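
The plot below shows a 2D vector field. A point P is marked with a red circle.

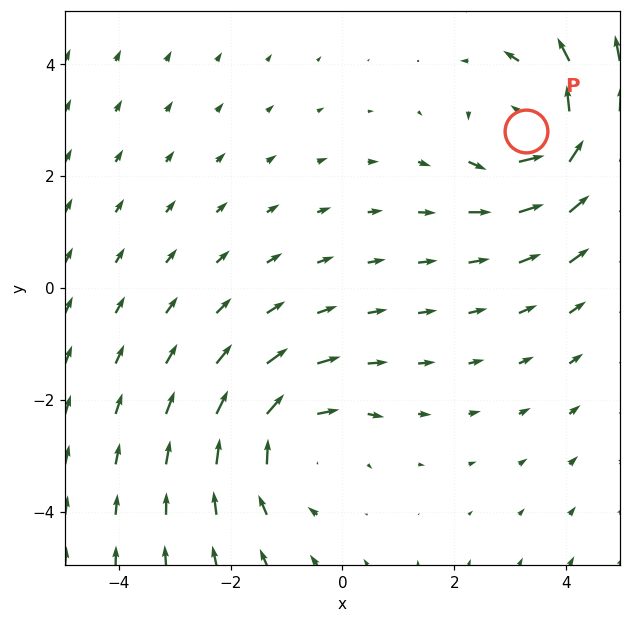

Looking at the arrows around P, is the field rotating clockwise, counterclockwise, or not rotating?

counterclockwise

Near P at (3.3, 2.8) the arrows circulate counterclockwise. The curl (z-component) there is about +4; positive curl means counterclockwise rotation.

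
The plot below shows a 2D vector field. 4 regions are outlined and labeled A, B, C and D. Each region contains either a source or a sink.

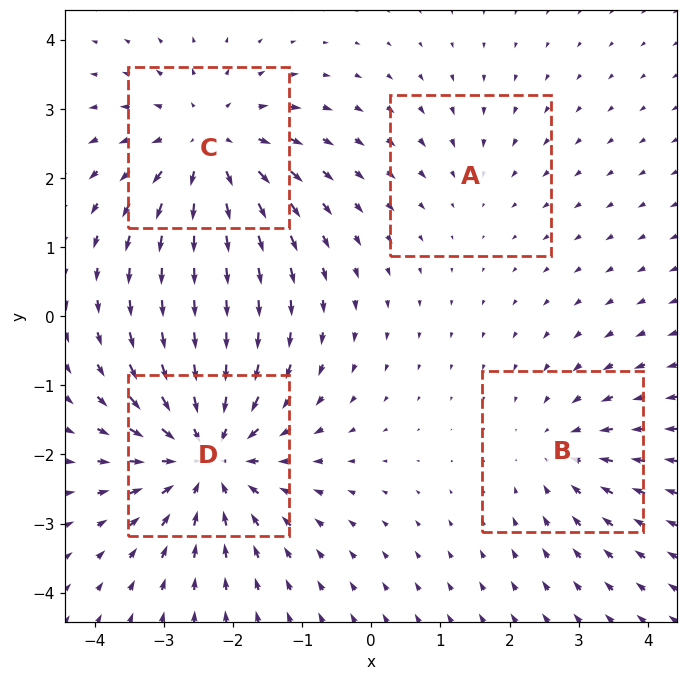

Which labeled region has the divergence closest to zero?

A

Divergence at each region's feature centre — A: about -2, B: about -3, C: about +5, D: about -6. Region A is closest to zero.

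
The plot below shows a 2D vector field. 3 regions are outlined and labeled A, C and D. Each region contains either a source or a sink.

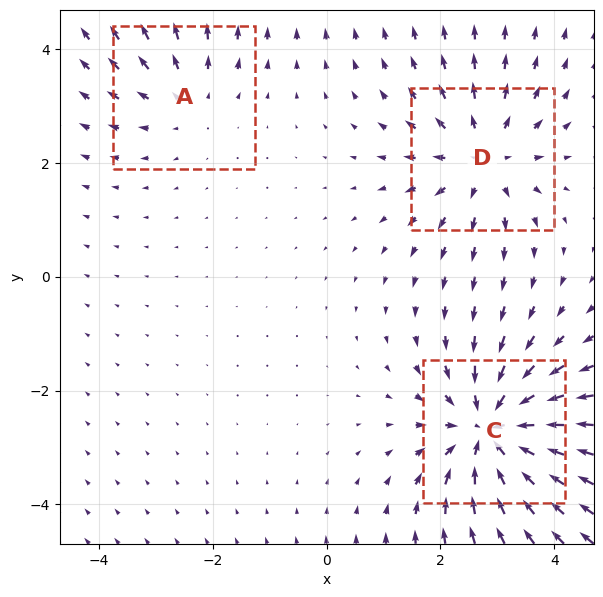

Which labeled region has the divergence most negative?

C

Divergence at each region's feature centre — A: about +2, C: about -5, D: about +3. Region C is most negative.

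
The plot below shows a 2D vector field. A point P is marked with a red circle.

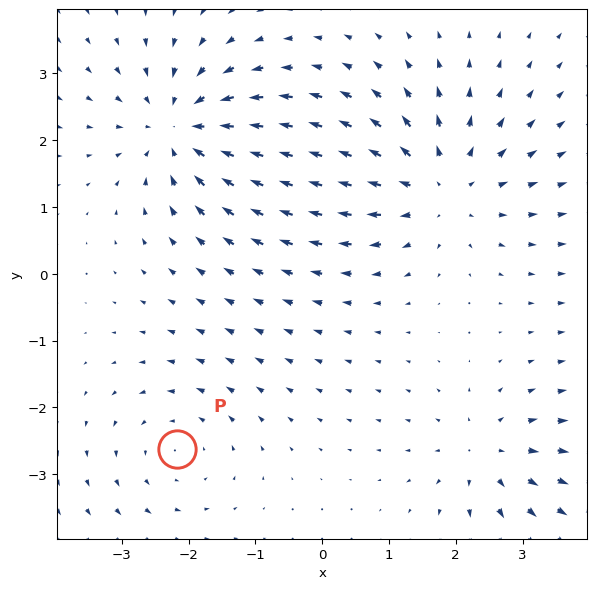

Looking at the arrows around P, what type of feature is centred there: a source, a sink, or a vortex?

At P (-2.2, -2.6) the arrows circulate counterclockwise. Divergence ≈0, curl about +3 — near-zero divergence with nonzero curl is a vortex.

vortex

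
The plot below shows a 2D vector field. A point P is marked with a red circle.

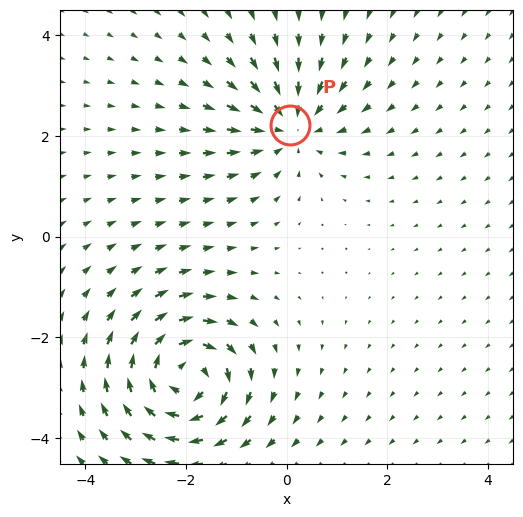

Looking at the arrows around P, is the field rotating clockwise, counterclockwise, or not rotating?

Near P at (0.1, 2.2) the arrows show no circulation. The curl there is ≈0.

not rotating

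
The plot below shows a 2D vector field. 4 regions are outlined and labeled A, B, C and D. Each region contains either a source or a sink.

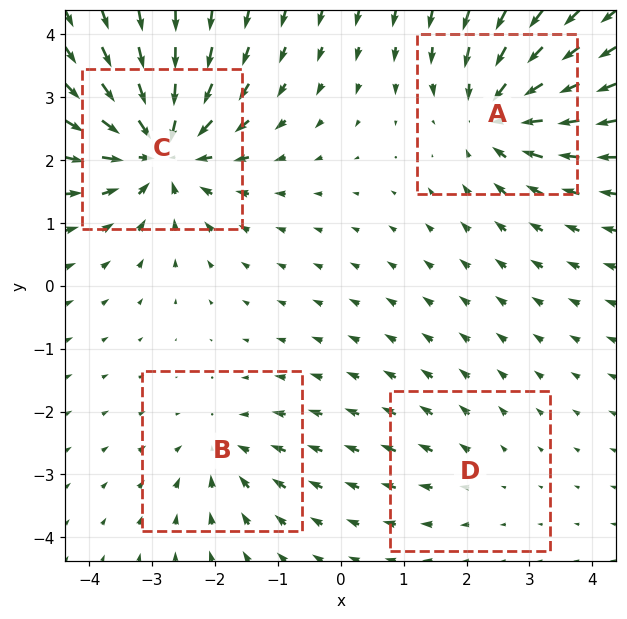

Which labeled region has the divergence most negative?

C

Divergence at each region's feature centre — A: about -6, B: about -4, C: about -8, D: about +2. Region C is most negative.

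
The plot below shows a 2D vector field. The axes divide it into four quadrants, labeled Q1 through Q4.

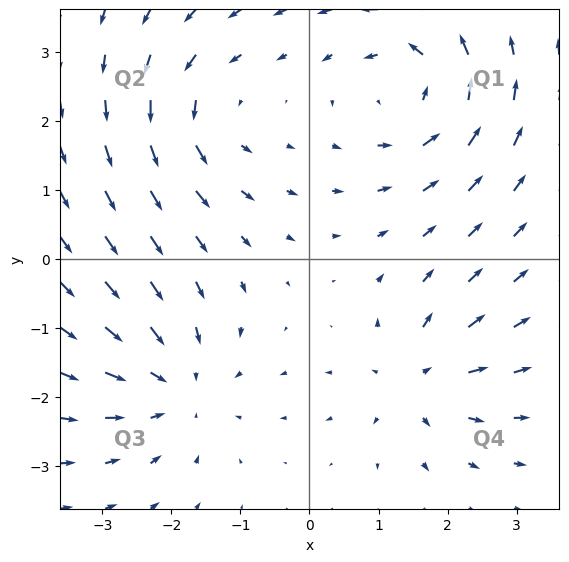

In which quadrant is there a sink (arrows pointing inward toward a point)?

The sink sits at approximately (-1.9, -1.8), which lies in quadrant Q3. The divergence there is about -4, negative as expected for a sink.

Q3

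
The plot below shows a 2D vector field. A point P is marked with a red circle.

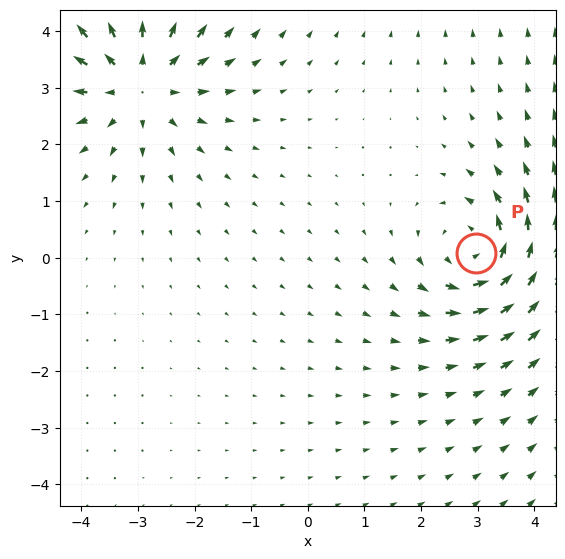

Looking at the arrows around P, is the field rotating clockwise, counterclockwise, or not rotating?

Near P at (3.0, 0.1) the arrows circulate counterclockwise. The curl (z-component) there is about +4; positive curl means counterclockwise rotation.

counterclockwise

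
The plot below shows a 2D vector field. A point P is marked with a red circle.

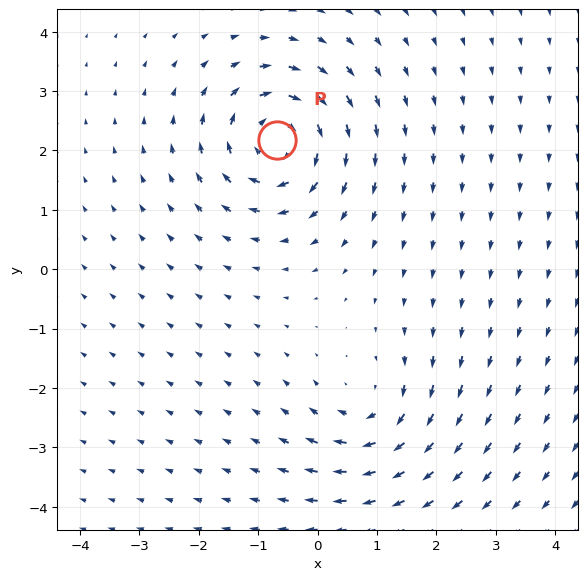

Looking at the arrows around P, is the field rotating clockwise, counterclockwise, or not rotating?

Near P at (-0.7, 2.2) the arrows circulate clockwise. The curl (z-component) there is about -6; negative curl means clockwise rotation.

clockwise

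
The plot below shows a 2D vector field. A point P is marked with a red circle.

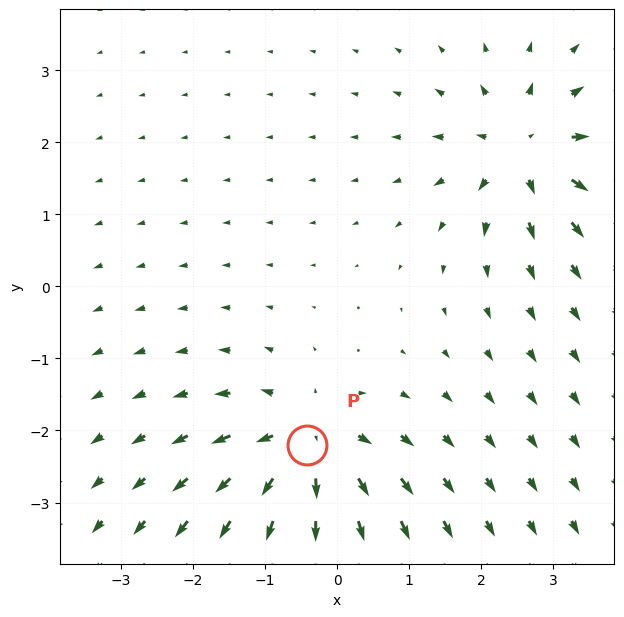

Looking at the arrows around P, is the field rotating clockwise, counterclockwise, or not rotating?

Near P at (-0.4, -2.2) the arrows show no circulation. The curl there is ≈0.

not rotating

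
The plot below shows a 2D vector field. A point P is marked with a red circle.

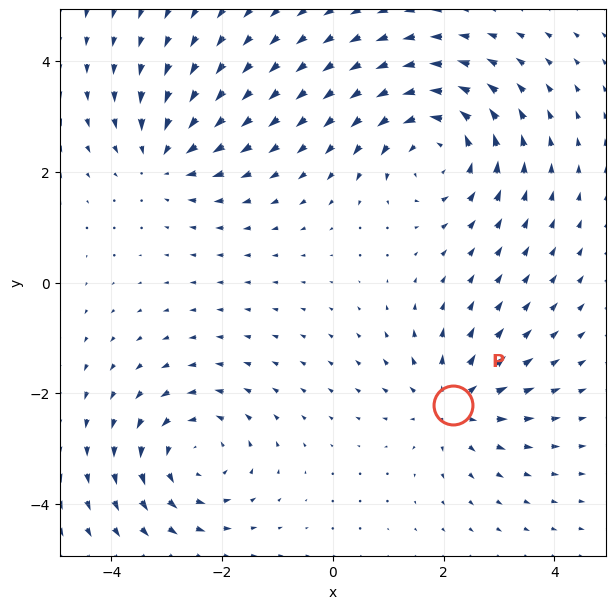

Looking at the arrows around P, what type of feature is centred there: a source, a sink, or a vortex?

At P (2.2, -2.2) the arrows spread outward. Divergence about +3, curl ≈0 — positive divergence with near-zero curl is a source.

source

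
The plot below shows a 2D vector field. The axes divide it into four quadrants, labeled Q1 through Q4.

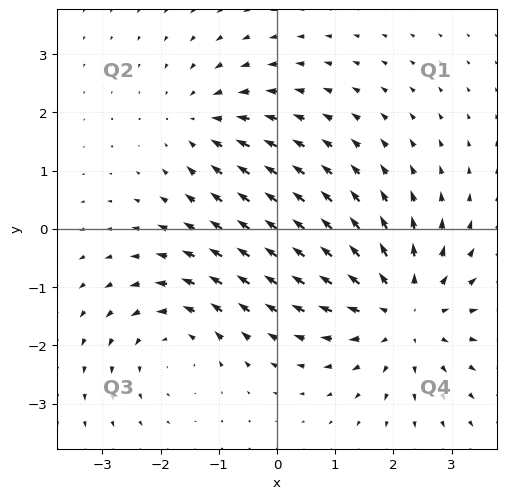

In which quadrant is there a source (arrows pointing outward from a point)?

The source sits at approximately (2.2, -1.4), which lies in quadrant Q4. The divergence there is about +4, positive as expected for a source.

Q4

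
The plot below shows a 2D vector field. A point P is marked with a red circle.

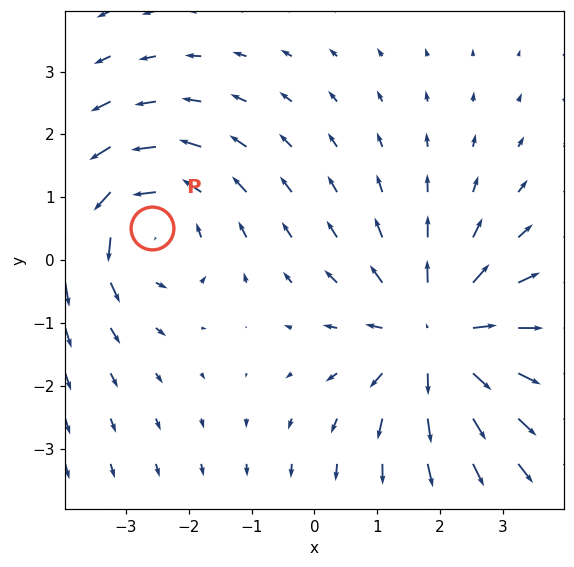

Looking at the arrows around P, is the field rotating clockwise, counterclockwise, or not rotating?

Near P at (-2.6, 0.5) the arrows circulate counterclockwise. The curl (z-component) there is about +3; positive curl means counterclockwise rotation.

counterclockwise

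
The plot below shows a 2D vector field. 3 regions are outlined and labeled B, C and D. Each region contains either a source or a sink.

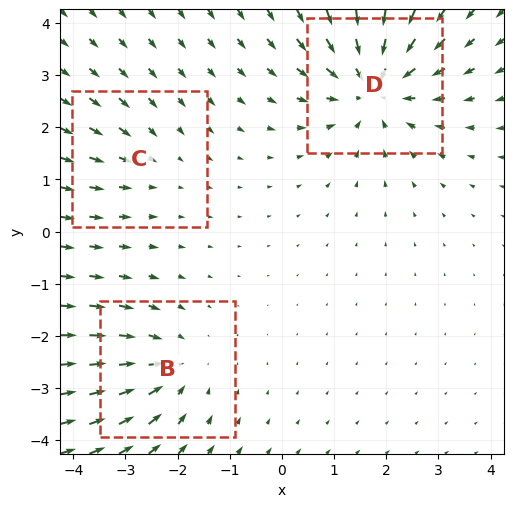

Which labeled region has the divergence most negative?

Divergence at each region's feature centre — B: about -3, C: about -2, D: about -5. Region D is most negative.

D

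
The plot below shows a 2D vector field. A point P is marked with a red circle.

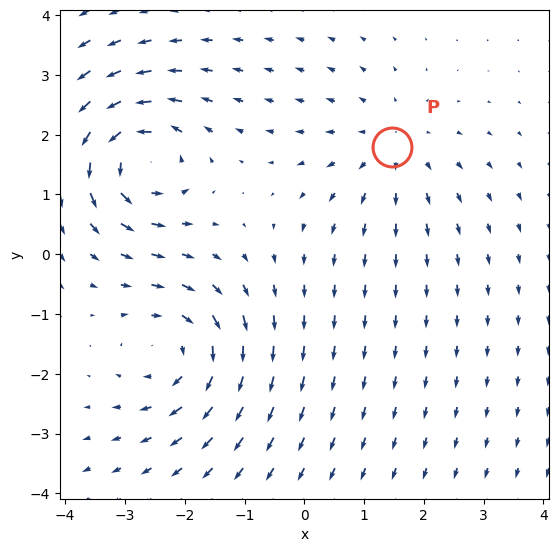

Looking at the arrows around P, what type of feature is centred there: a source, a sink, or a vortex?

source

At P (1.5, 1.8) the arrows spread outward. Divergence about +3, curl ≈0 — positive divergence with near-zero curl is a source.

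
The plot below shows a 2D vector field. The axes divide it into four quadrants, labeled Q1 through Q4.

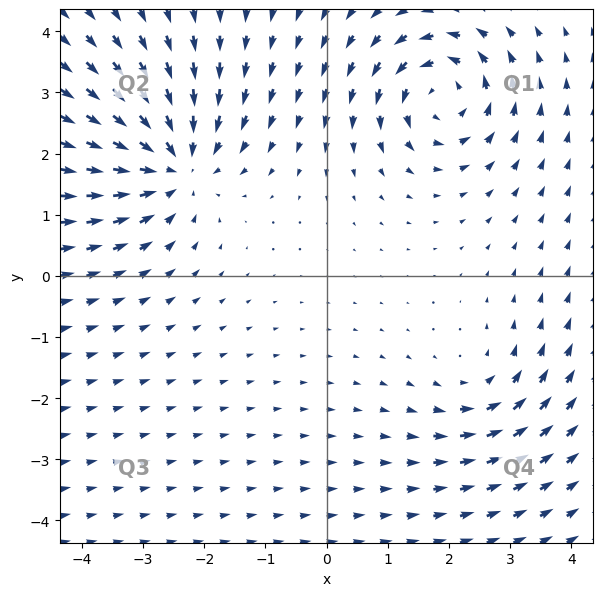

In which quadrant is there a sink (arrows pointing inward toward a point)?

Q2

The sink sits at approximately (-2.5, 1.8), which lies in quadrant Q2. The divergence there is about -5, negative as expected for a sink.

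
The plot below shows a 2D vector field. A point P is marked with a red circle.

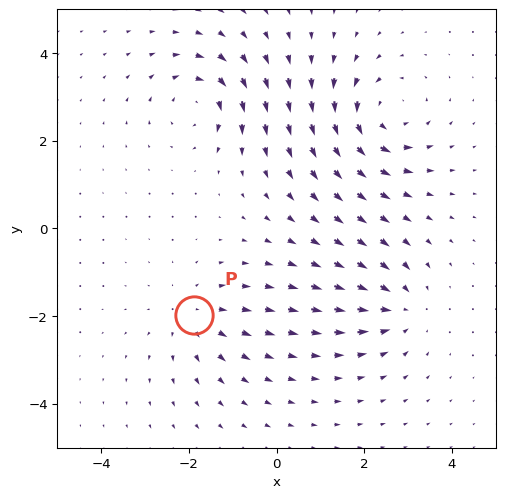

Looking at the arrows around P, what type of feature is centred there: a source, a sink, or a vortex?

At P (-1.9, -2.0) the arrows spread outward. Divergence about +3, curl ≈0 — positive divergence with near-zero curl is a source.

source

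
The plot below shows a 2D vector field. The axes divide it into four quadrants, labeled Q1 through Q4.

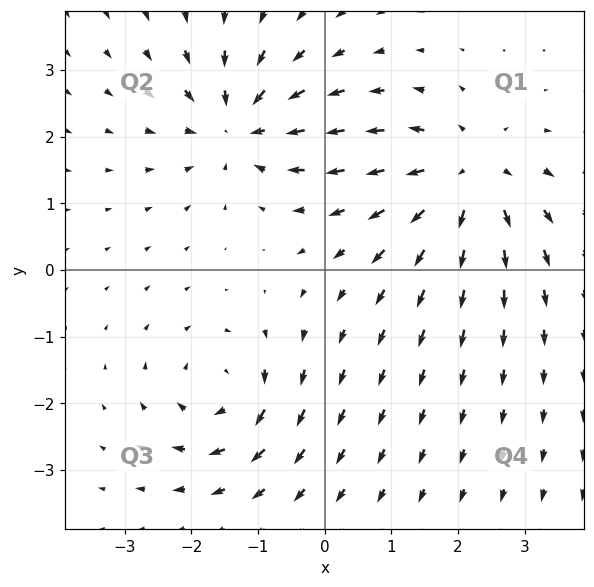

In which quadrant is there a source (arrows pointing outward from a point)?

The source sits at approximately (2.1, 1.4), which lies in quadrant Q1. The divergence there is about +5, positive as expected for a source.

Q1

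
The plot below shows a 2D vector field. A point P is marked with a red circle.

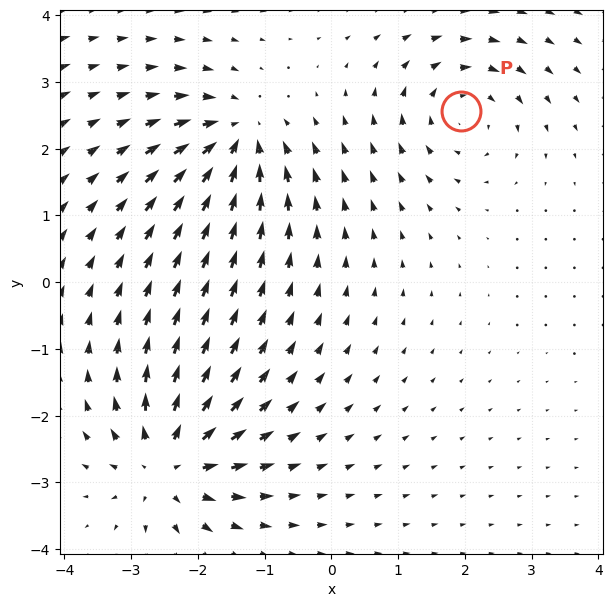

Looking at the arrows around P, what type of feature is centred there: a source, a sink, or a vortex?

At P (1.9, 2.6) the arrows circulate clockwise. Divergence ≈0, curl about -3 — near-zero divergence with nonzero curl is a vortex.

vortex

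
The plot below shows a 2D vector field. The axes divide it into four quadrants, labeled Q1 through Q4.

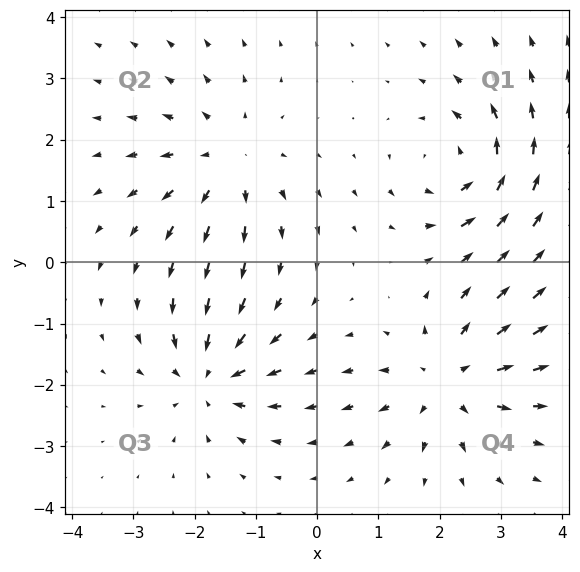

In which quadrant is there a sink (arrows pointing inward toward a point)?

The sink sits at approximately (-1.8, -1.9), which lies in quadrant Q3. The divergence there is about -5, negative as expected for a sink.

Q3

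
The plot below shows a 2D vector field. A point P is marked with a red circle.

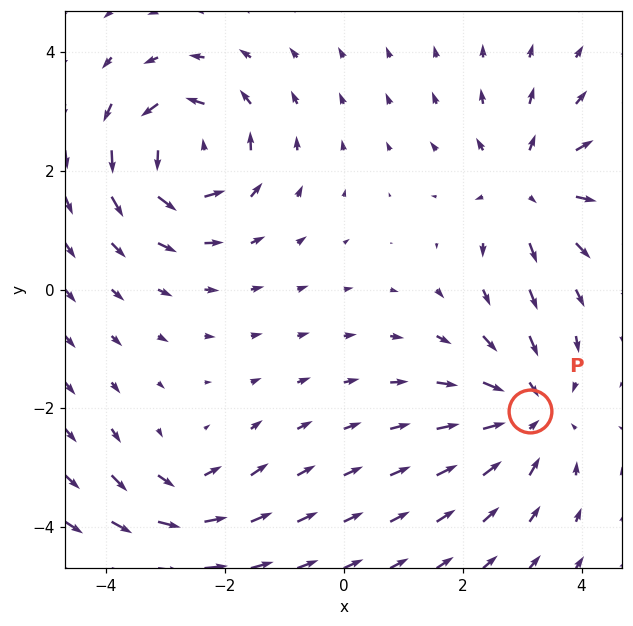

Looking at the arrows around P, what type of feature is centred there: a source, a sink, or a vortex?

At P (3.1, -2.0) the arrows converge inward. Divergence about -4, curl ≈0 — negative divergence with near-zero curl is a sink.

sink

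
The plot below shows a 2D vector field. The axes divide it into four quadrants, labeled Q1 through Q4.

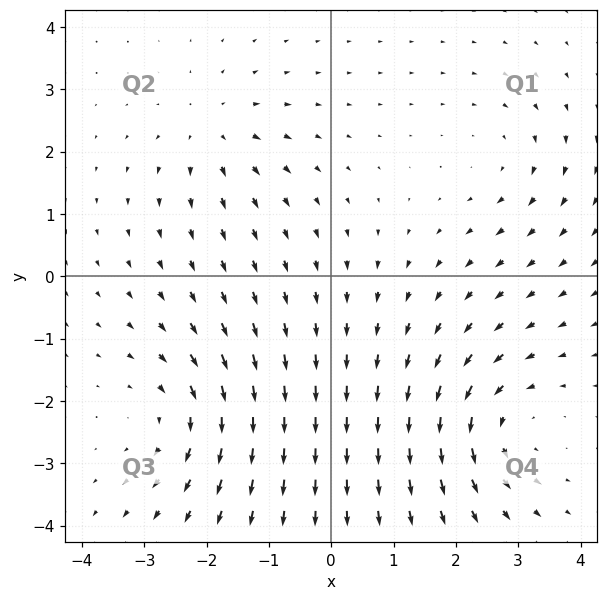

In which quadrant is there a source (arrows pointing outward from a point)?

The source sits at approximately (-1.9, 2.3), which lies in quadrant Q2. The divergence there is about +3, positive as expected for a source.

Q2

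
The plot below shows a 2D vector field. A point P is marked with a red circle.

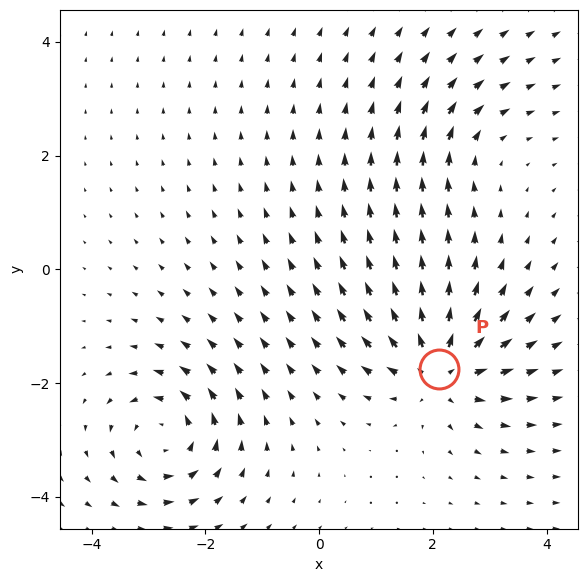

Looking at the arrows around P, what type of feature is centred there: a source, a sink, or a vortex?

At P (2.1, -1.7) the arrows spread outward. Divergence about +6, curl ≈0 — positive divergence with near-zero curl is a source.

source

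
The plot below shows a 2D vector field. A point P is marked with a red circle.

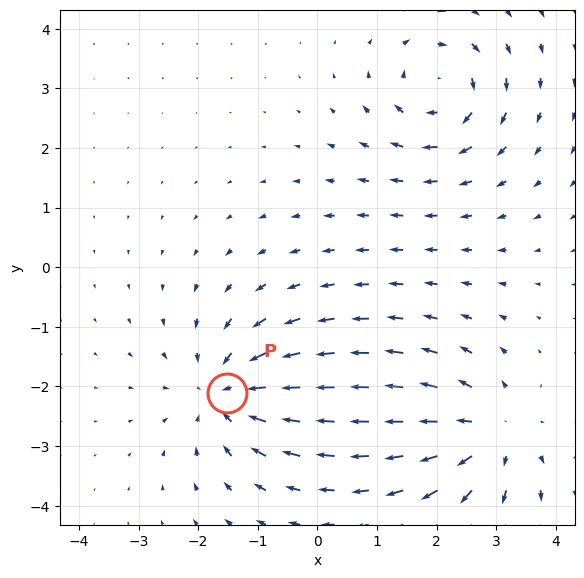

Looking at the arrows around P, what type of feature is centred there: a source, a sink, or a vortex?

sink

At P (-1.5, -2.1) the arrows converge inward. Divergence about -4, curl ≈0 — negative divergence with near-zero curl is a sink.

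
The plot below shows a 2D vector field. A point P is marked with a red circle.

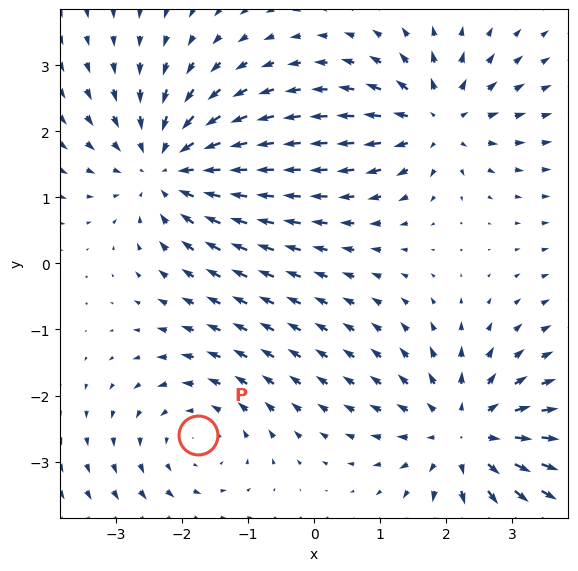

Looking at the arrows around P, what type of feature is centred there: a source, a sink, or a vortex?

vortex

At P (-1.8, -2.6) the arrows circulate counterclockwise. Divergence ≈0, curl about +3 — near-zero divergence with nonzero curl is a vortex.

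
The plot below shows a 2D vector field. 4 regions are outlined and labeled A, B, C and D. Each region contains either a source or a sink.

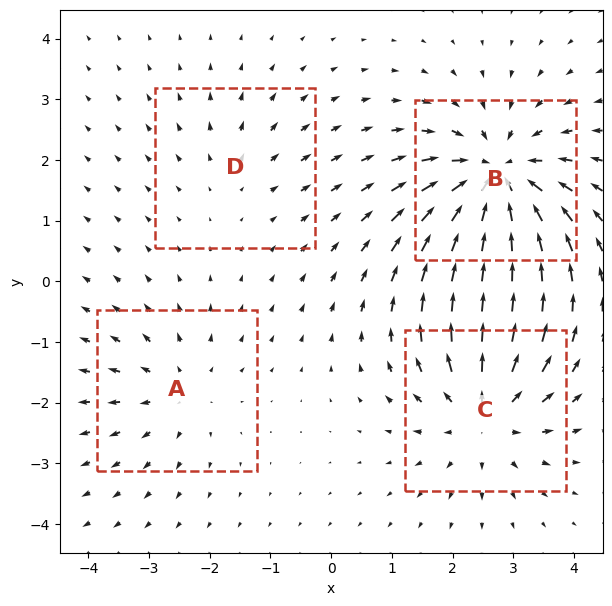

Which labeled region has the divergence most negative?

B

Divergence at each region's feature centre — A: about +3, B: about -7, C: about +5, D: about +2. Region B is most negative.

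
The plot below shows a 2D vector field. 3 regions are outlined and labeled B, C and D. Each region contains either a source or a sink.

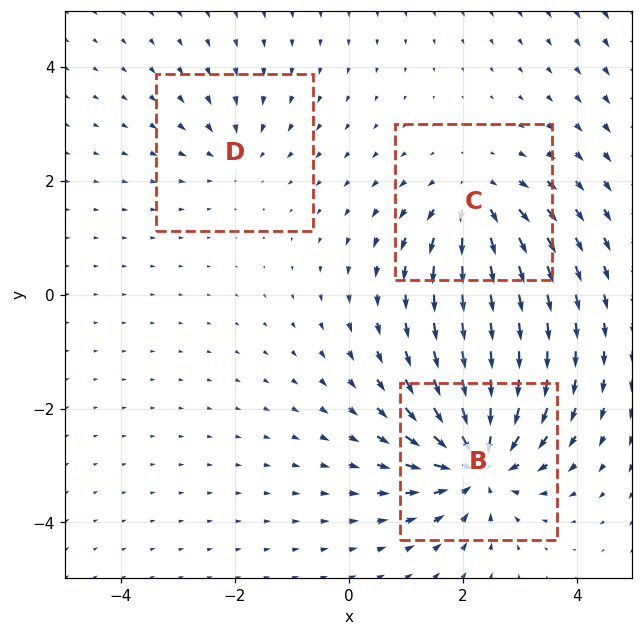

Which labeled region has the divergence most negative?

Divergence at each region's feature centre — B: about -6, C: about +4, D: about -2. Region B is most negative.

B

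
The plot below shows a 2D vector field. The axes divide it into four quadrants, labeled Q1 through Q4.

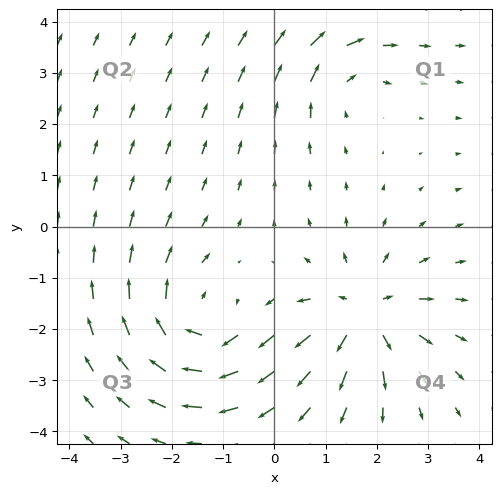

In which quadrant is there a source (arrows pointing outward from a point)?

Q4

The source sits at approximately (1.7, -1.7), which lies in quadrant Q4. The divergence there is about +5, positive as expected for a source.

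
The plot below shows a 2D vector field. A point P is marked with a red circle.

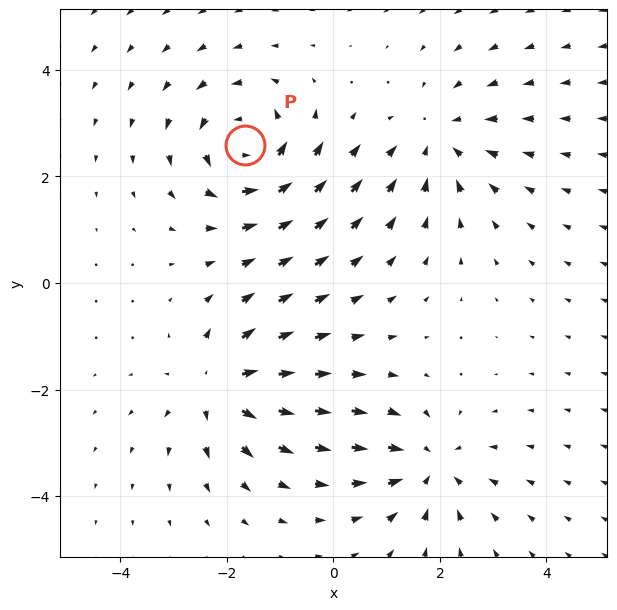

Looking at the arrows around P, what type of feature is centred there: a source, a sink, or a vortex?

At P (-1.7, 2.6) the arrows circulate counterclockwise. Divergence ≈0, curl about +5 — near-zero divergence with nonzero curl is a vortex.

vortex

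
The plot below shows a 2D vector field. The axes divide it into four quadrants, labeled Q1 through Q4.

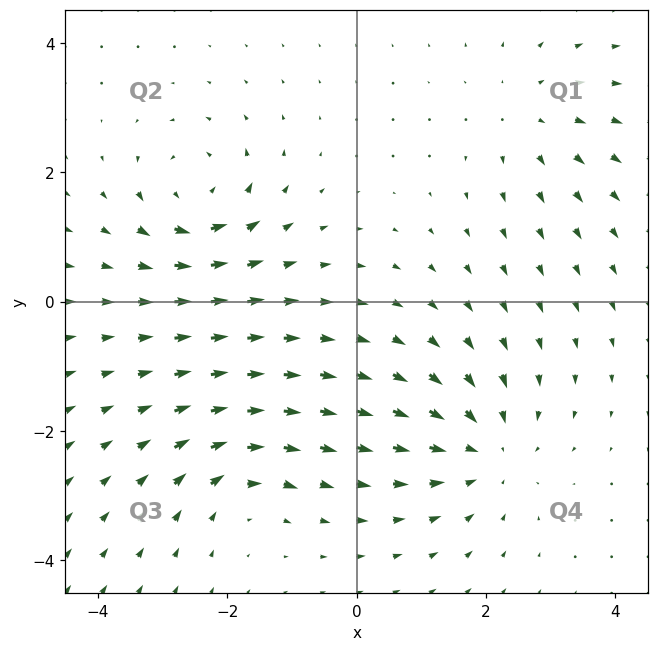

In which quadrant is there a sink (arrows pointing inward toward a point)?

Q4

The sink sits at approximately (2.0, -2.3), which lies in quadrant Q4. The divergence there is about -4, negative as expected for a sink.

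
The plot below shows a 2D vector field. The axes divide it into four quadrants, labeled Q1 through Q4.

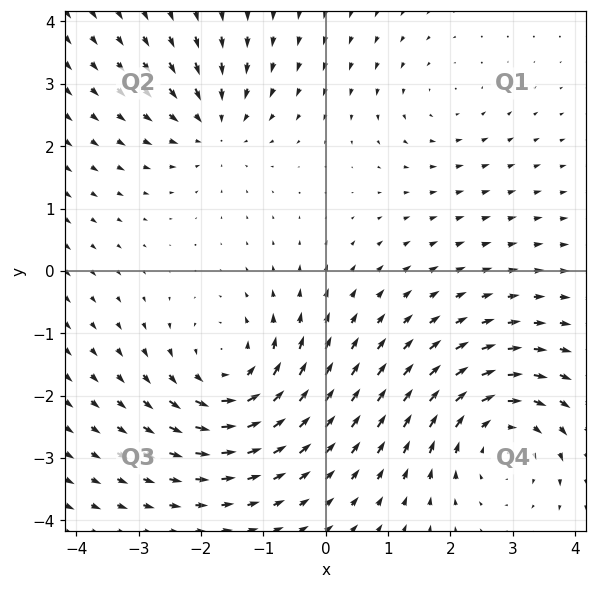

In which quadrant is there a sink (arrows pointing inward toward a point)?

The sink sits at approximately (-1.8, 2.3), which lies in quadrant Q2. The divergence there is about -4, negative as expected for a sink.

Q2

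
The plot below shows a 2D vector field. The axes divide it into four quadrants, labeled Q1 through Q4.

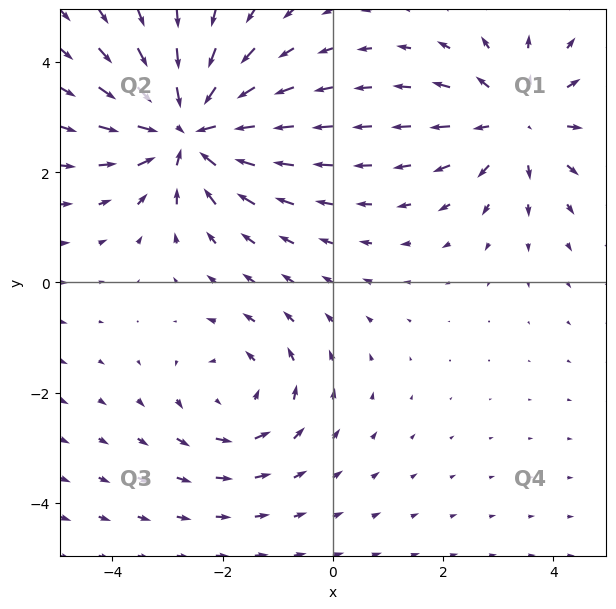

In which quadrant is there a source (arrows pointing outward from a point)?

Q1

The source sits at approximately (3.4, 2.9), which lies in quadrant Q1. The divergence there is about +3, positive as expected for a source.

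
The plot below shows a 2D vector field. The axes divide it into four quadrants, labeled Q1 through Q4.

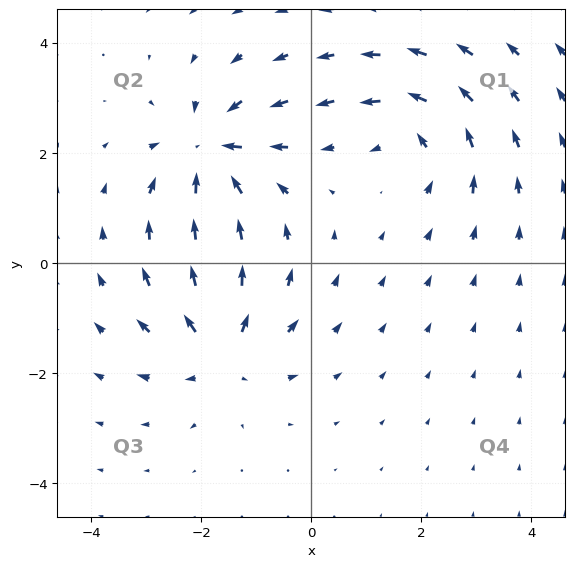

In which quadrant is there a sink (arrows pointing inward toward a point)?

Q2

The sink sits at approximately (-1.8, 2.0), which lies in quadrant Q2. The divergence there is about -5, negative as expected for a sink.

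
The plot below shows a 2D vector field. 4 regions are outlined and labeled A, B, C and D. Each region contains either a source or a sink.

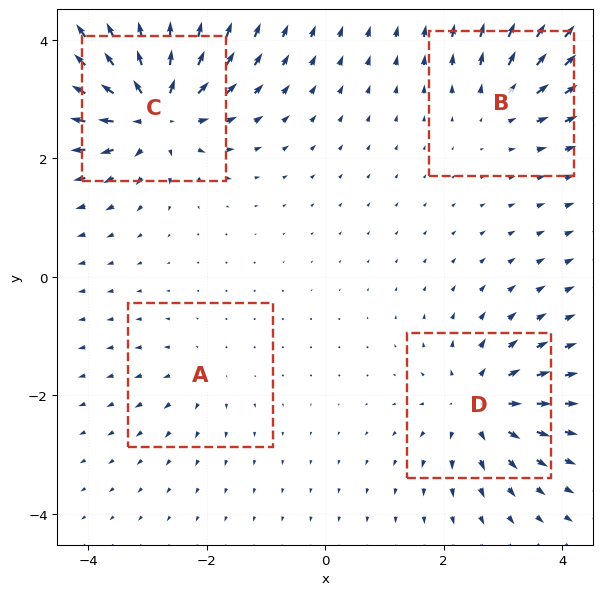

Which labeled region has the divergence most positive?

C

Divergence at each region's feature centre — A: about +3, B: about +4, C: about +9, D: about +6. Region C is most positive.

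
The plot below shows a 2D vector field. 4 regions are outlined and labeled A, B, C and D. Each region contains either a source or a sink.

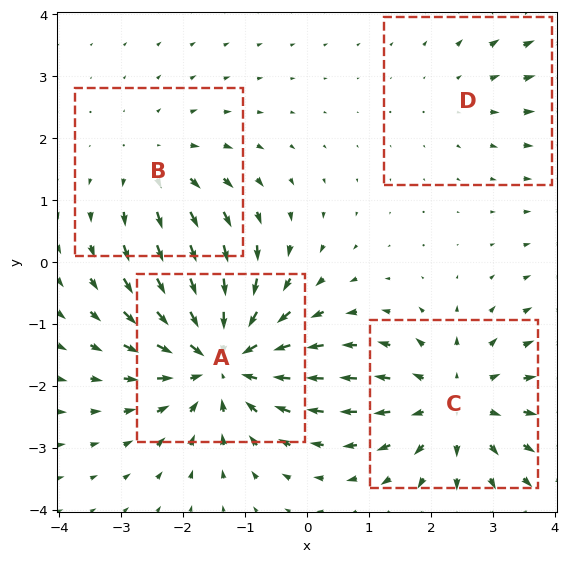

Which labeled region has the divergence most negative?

Divergence at each region's feature centre — A: about -6, B: about +3, C: about +4, D: about +2. Region A is most negative.

A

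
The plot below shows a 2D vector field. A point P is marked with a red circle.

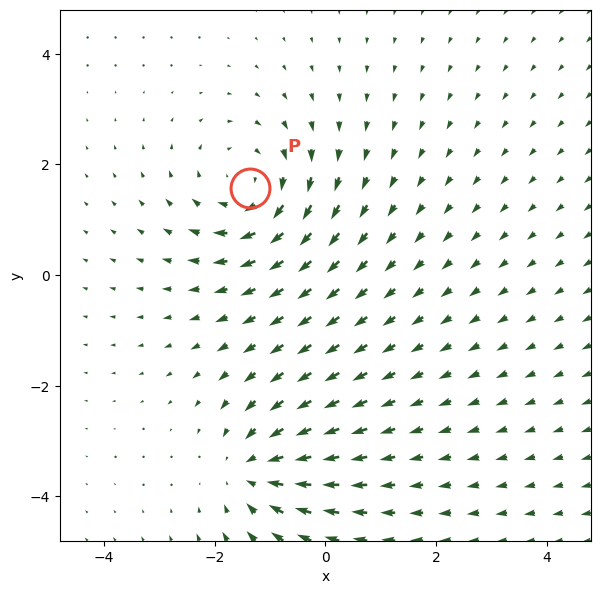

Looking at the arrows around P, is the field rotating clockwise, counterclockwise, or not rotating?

Near P at (-1.4, 1.6) the arrows circulate clockwise. The curl (z-component) there is about -4; negative curl means clockwise rotation.

clockwise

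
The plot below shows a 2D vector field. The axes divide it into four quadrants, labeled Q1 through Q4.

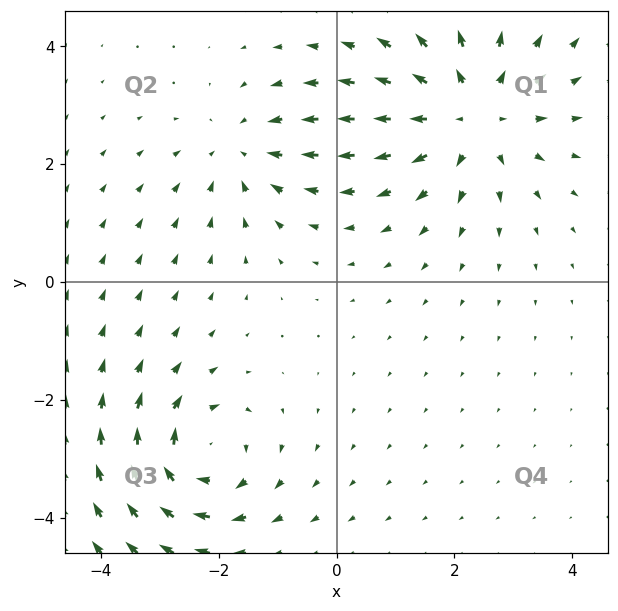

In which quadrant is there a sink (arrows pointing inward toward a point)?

The sink sits at approximately (-1.6, 2.2), which lies in quadrant Q2. The divergence there is about -3, negative as expected for a sink.

Q2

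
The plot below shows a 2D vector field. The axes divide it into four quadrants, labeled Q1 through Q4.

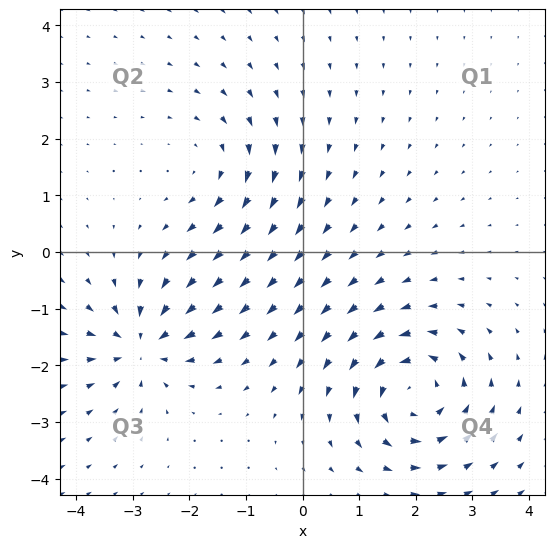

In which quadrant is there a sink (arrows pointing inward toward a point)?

Q3

The sink sits at approximately (-2.8, -1.6), which lies in quadrant Q3. The divergence there is about -5, negative as expected for a sink.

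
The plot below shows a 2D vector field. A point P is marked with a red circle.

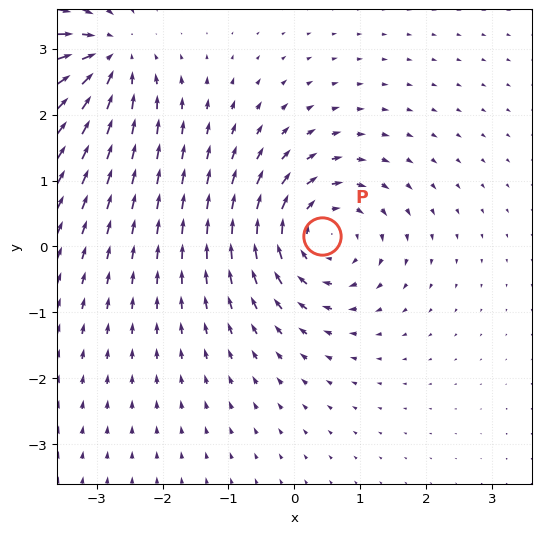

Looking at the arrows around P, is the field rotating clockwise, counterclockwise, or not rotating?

clockwise

Near P at (0.4, 0.2) the arrows circulate clockwise. The curl (z-component) there is about -4; negative curl means clockwise rotation.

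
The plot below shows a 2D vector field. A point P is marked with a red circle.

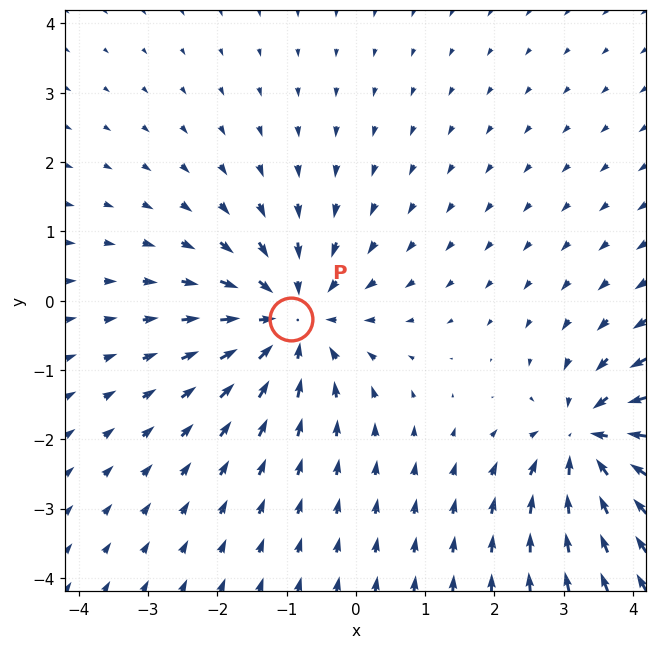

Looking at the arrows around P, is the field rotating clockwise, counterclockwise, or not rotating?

not rotating

Near P at (-0.9, -0.3) the arrows show no circulation. The curl there is ≈0.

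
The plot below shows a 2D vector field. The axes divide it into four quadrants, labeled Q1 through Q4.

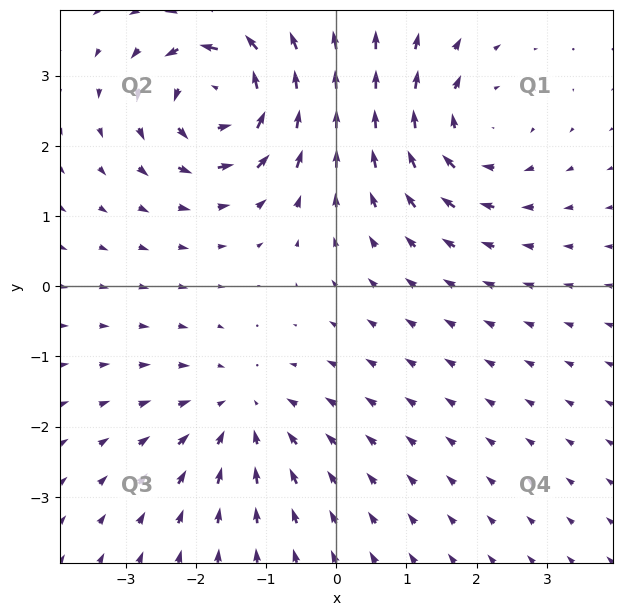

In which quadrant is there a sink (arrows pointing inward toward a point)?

The sink sits at approximately (-1.3, -1.8), which lies in quadrant Q3. The divergence there is about -3, negative as expected for a sink.

Q3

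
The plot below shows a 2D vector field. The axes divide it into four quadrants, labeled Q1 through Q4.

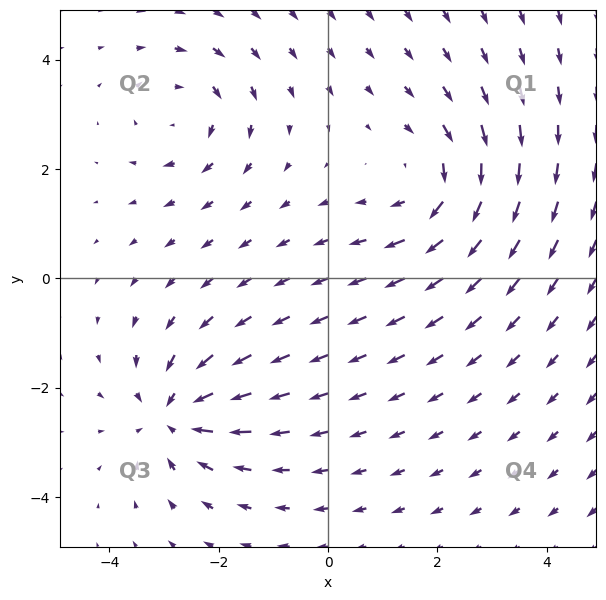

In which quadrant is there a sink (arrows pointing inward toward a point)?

Q3

The sink sits at approximately (-2.8, -2.5), which lies in quadrant Q3. The divergence there is about -5, negative as expected for a sink.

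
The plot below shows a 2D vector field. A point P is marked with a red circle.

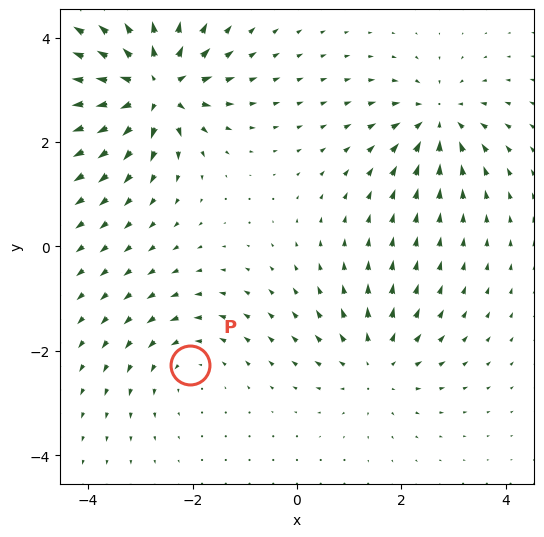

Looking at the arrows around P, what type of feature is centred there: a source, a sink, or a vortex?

At P (-2.0, -2.3) the arrows circulate counterclockwise. Divergence ≈0, curl about +2 — near-zero divergence with nonzero curl is a vortex.

vortex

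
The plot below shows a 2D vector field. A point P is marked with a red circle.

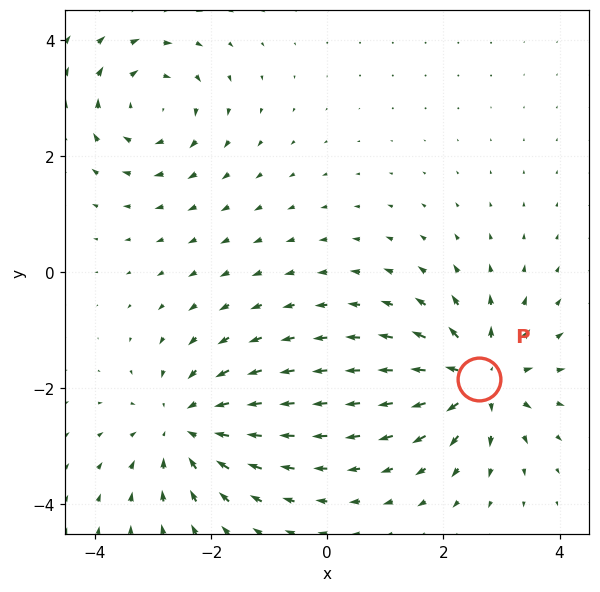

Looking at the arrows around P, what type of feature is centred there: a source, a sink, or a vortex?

At P (2.6, -1.8) the arrows spread outward. Divergence about +5, curl ≈0 — positive divergence with near-zero curl is a source.

source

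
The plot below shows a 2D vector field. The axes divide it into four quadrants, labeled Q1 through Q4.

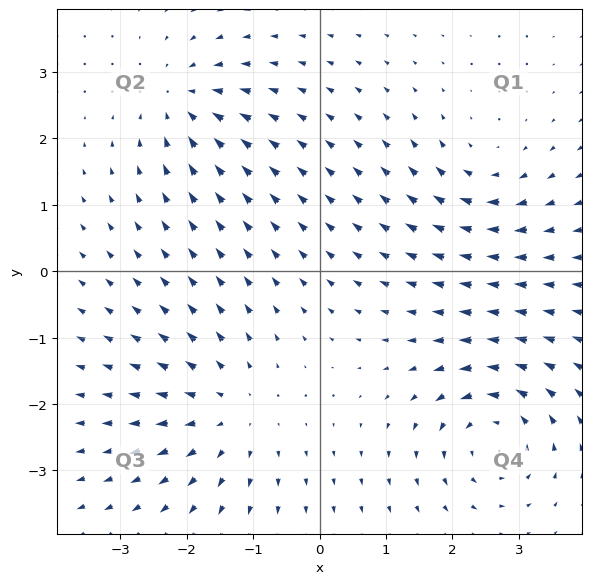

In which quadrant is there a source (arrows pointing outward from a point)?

The source sits at approximately (-1.4, -2.1), which lies in quadrant Q3. The divergence there is about +4, positive as expected for a source.

Q3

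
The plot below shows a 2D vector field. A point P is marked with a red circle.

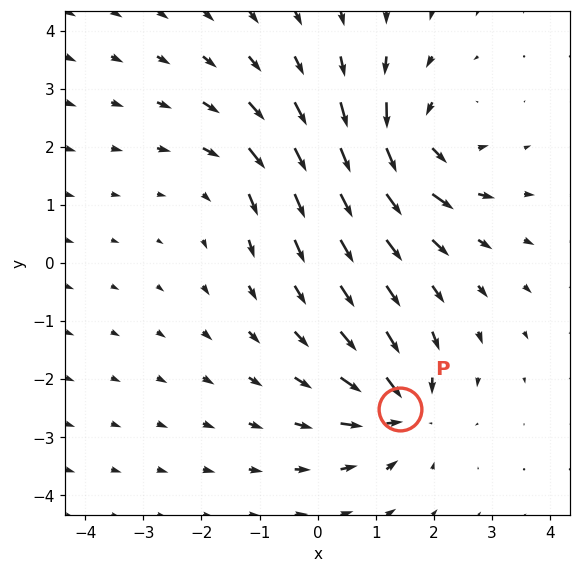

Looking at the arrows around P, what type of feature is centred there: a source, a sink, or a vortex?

sink

At P (1.4, -2.5) the arrows converge inward. Divergence about -5, curl ≈0 — negative divergence with near-zero curl is a sink.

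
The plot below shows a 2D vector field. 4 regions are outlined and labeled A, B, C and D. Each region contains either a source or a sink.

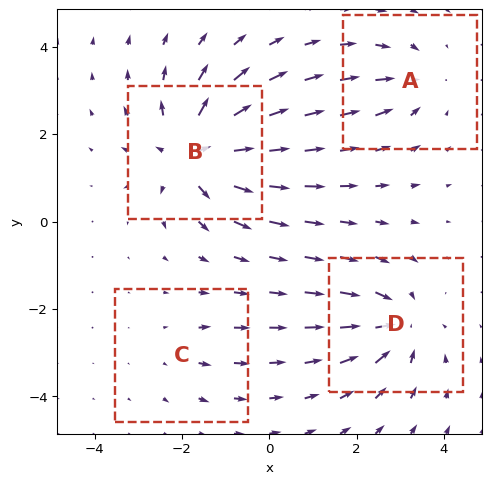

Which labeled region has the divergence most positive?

B

Divergence at each region's feature centre — A: about -4, B: about +8, C: about +2, D: about -6. Region B is most positive.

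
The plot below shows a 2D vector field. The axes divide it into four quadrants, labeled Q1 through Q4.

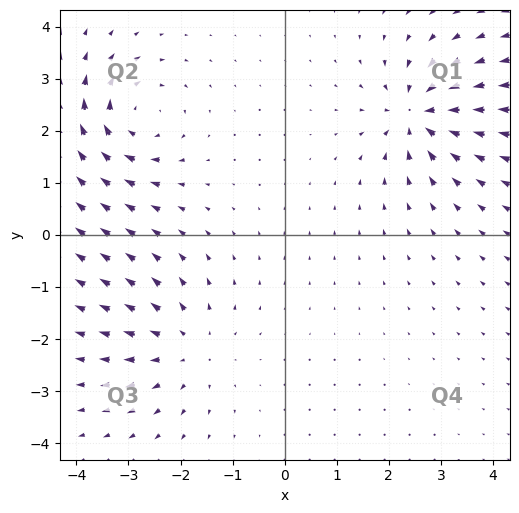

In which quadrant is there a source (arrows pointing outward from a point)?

Q3

The source sits at approximately (-1.9, -2.2), which lies in quadrant Q3. The divergence there is about +3, positive as expected for a source.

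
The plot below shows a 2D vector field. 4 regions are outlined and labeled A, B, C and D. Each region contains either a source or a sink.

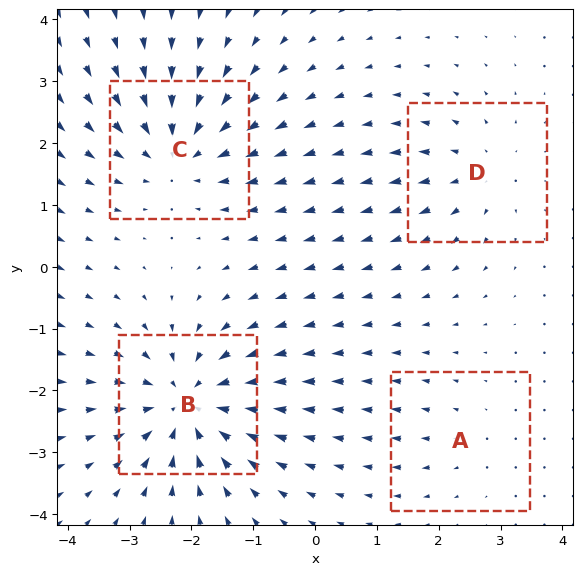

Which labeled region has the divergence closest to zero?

Divergence at each region's feature centre — A: about +2, B: about -7, C: about -5, D: about +3. Region A is closest to zero.

A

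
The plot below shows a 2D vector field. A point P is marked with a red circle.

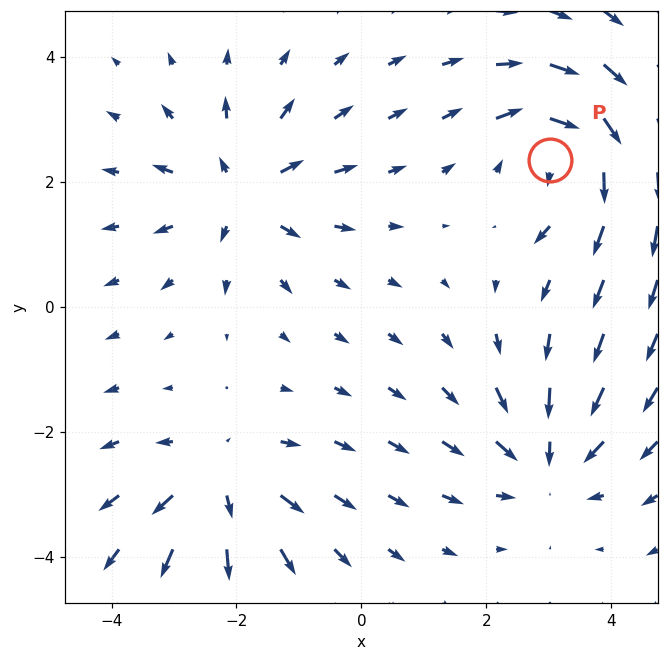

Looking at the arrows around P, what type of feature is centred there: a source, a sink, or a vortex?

vortex

At P (3.0, 2.3) the arrows circulate clockwise. Divergence ≈0, curl about -7 — near-zero divergence with nonzero curl is a vortex.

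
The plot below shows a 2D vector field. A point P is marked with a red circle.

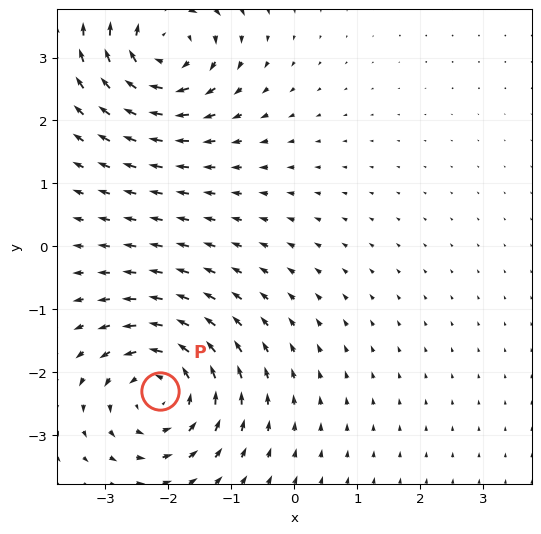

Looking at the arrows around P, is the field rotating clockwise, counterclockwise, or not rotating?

Near P at (-2.1, -2.3) the arrows circulate counterclockwise. The curl (z-component) there is about +4; positive curl means counterclockwise rotation.

counterclockwise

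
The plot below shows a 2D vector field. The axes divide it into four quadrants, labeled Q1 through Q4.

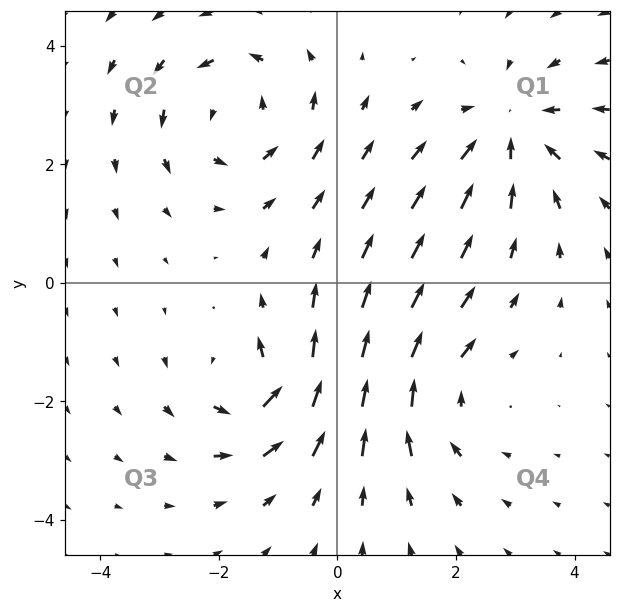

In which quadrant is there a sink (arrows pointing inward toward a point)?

Q1

The sink sits at approximately (2.9, 2.6), which lies in quadrant Q1. The divergence there is about -4, negative as expected for a sink.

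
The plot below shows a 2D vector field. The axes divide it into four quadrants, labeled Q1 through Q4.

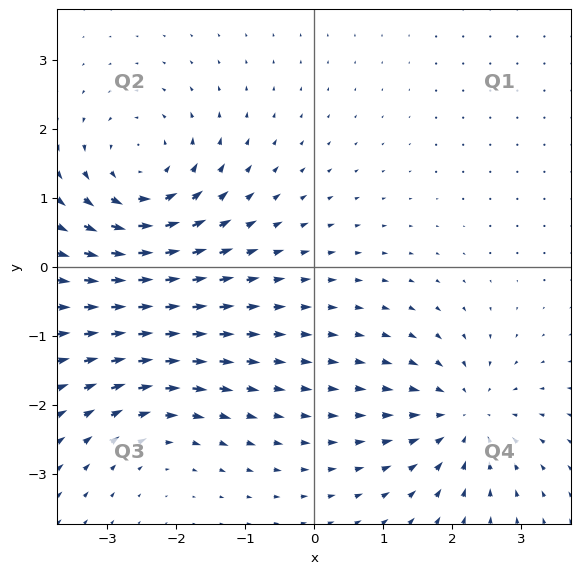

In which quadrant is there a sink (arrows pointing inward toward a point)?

The sink sits at approximately (2.2, -2.2), which lies in quadrant Q4. The divergence there is about -4, negative as expected for a sink.

Q4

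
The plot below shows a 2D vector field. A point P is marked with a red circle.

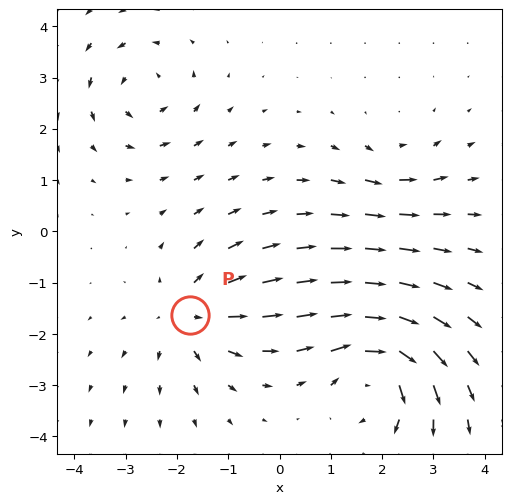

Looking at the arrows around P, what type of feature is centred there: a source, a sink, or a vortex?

At P (-1.7, -1.6) the arrows spread outward. Divergence about +4, curl ≈0 — positive divergence with near-zero curl is a source.

source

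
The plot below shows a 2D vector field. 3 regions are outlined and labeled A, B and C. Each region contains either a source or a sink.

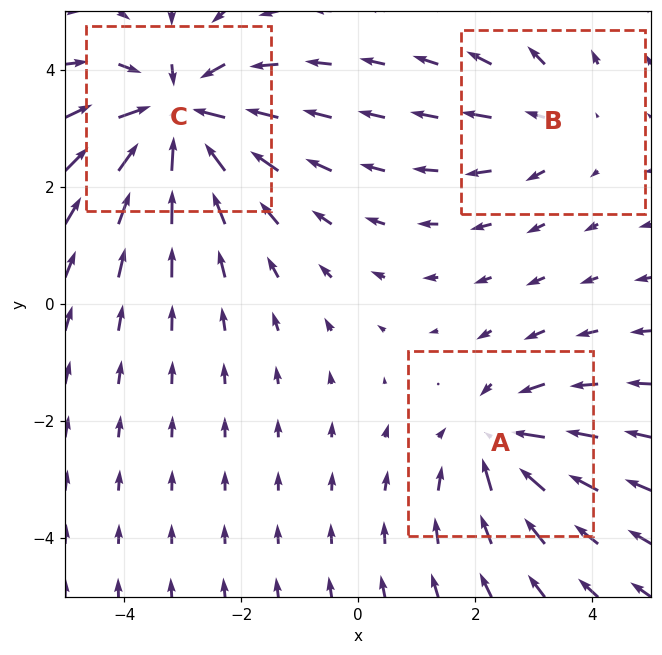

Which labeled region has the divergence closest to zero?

Divergence at each region's feature centre — A: about -3, B: about +2, C: about -5. Region B is closest to zero.

B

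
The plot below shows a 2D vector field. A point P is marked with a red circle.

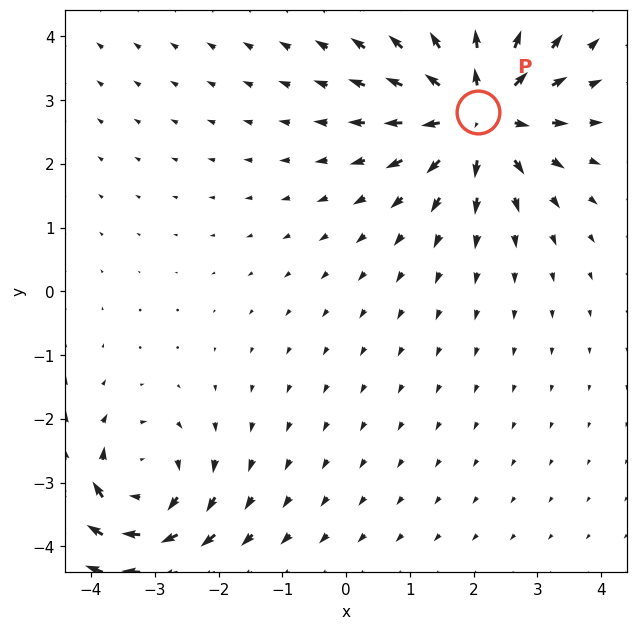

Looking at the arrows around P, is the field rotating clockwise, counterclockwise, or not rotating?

not rotating

Near P at (2.1, 2.8) the arrows show no circulation. The curl there is ≈0.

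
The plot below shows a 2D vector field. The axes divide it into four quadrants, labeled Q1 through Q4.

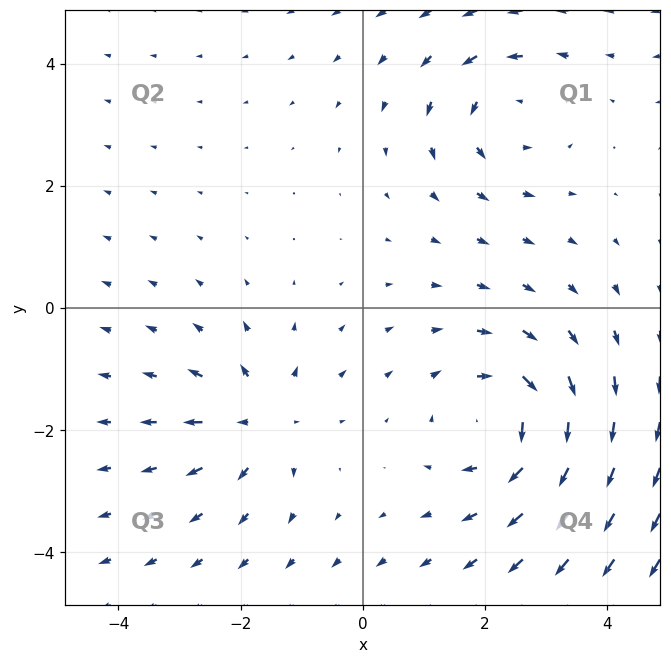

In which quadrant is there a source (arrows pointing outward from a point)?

The source sits at approximately (-1.7, -1.9), which lies in quadrant Q3. The divergence there is about +4, positive as expected for a source.

Q3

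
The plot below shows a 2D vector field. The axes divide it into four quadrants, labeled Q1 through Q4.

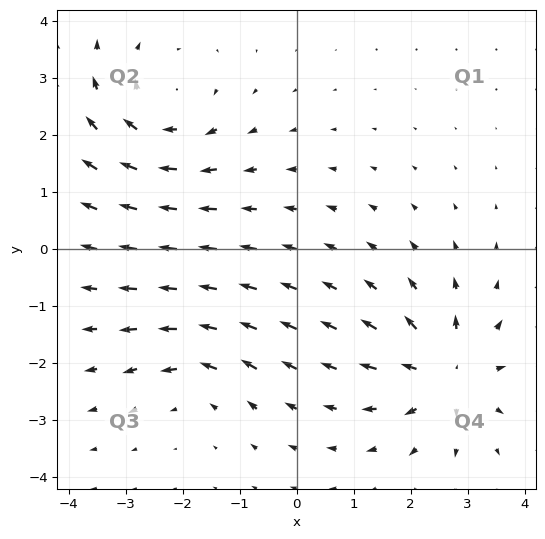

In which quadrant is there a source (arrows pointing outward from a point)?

Q4

The source sits at approximately (2.6, -2.2), which lies in quadrant Q4. The divergence there is about +6, positive as expected for a source.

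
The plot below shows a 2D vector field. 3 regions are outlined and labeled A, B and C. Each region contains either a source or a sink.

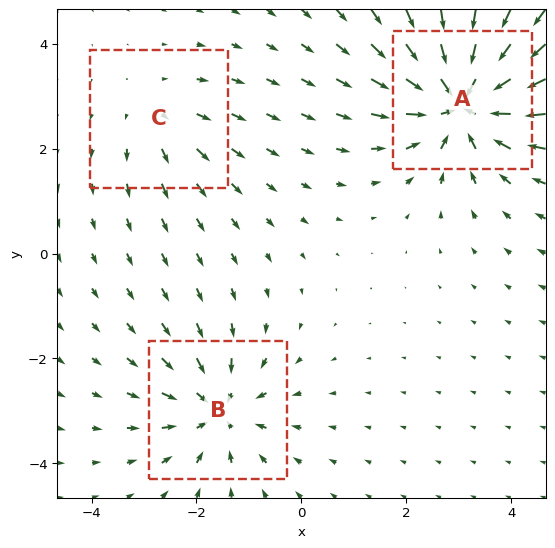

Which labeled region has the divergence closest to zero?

Divergence at each region's feature centre — A: about -6, B: about -4, C: about +2. Region C is closest to zero.

C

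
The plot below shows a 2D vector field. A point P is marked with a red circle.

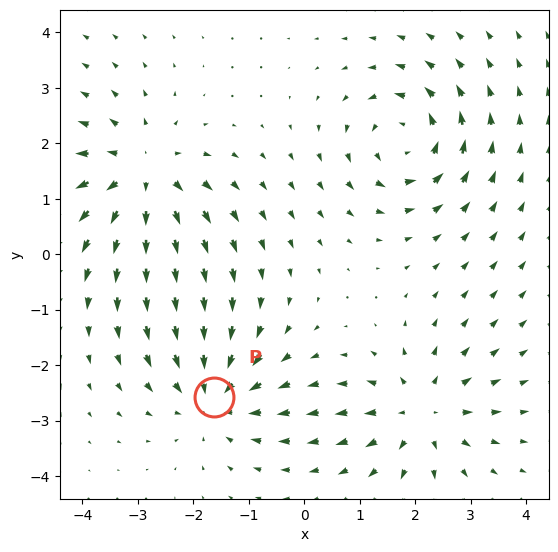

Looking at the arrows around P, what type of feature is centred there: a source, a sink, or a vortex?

sink

At P (-1.6, -2.6) the arrows converge inward. Divergence about -4, curl ≈0 — negative divergence with near-zero curl is a sink.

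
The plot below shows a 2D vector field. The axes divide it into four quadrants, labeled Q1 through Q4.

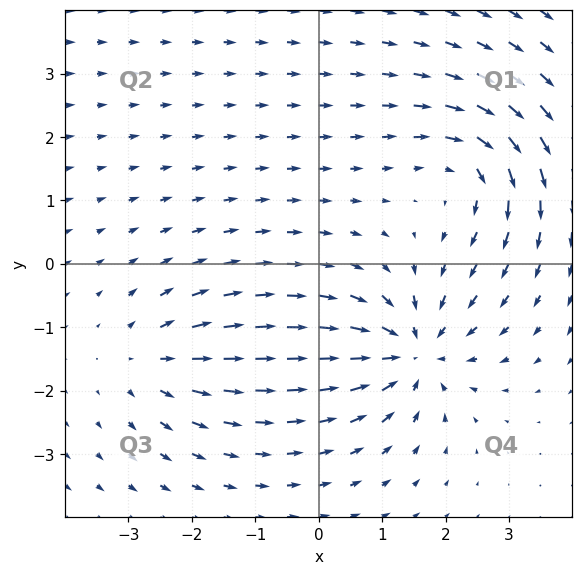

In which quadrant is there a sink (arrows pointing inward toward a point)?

Q4

The sink sits at approximately (1.5, -1.4), which lies in quadrant Q4. The divergence there is about -5, negative as expected for a sink.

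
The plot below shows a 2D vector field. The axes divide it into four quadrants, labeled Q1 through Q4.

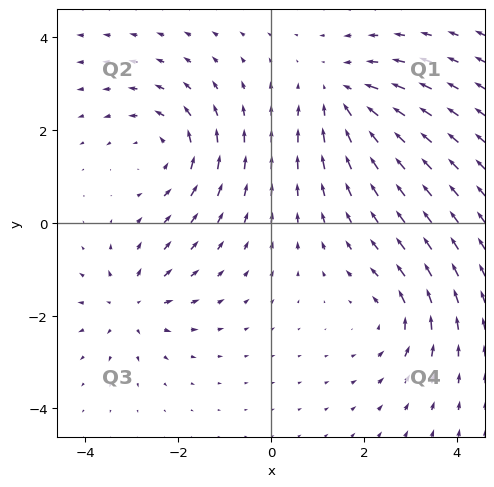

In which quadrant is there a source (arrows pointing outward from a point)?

Q3

The source sits at approximately (-3.0, -1.8), which lies in quadrant Q3. The divergence there is about +3, positive as expected for a source.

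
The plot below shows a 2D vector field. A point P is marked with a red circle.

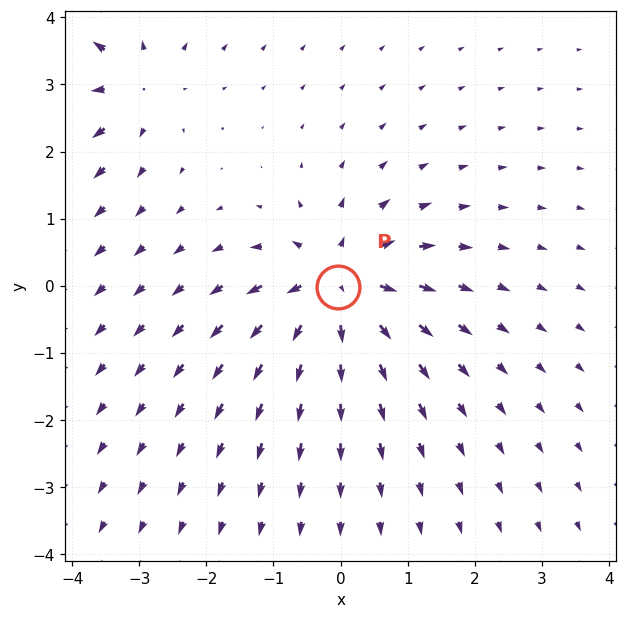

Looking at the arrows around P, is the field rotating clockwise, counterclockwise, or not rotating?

Near P at (-0.0, -0.0) the arrows show no circulation. The curl there is ≈0.

not rotating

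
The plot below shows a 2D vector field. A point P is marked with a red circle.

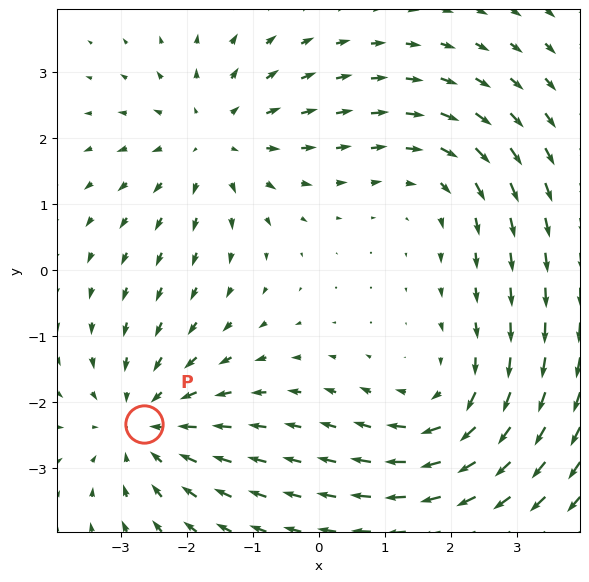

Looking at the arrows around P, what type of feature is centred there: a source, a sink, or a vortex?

At P (-2.6, -2.3) the arrows converge inward. Divergence about -4, curl ≈0 — negative divergence with near-zero curl is a sink.

sink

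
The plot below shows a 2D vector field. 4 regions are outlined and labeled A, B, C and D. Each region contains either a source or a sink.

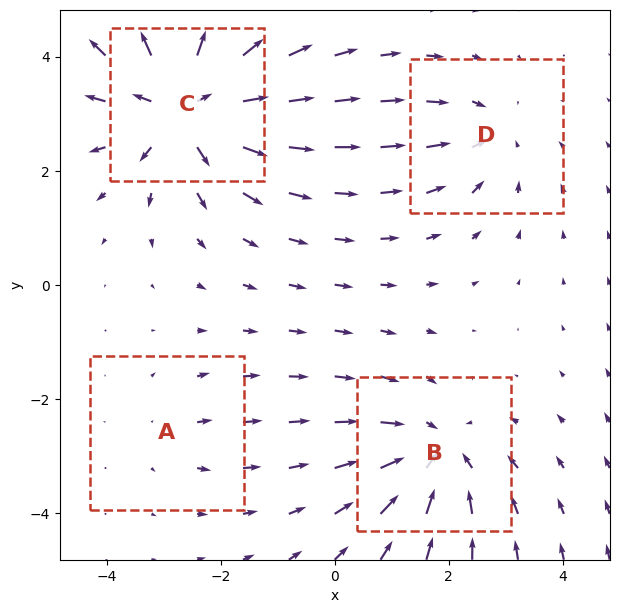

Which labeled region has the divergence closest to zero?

Divergence at each region's feature centre — A: about +2, B: about -5, C: about +7, D: about -3. Region A is closest to zero.

A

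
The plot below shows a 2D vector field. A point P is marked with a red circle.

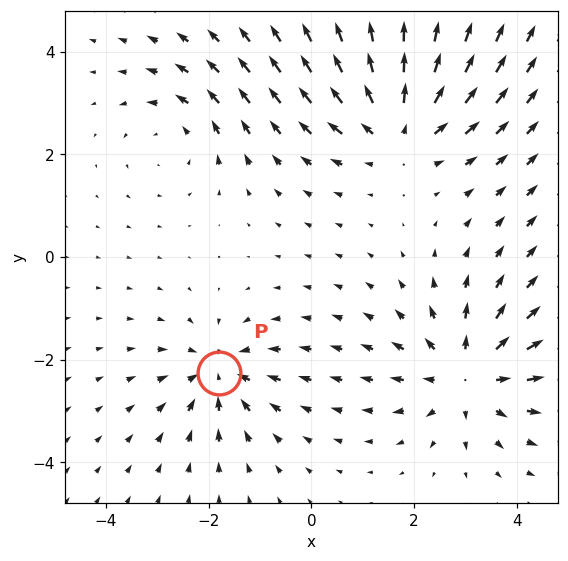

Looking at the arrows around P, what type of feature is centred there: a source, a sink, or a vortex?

sink

At P (-1.8, -2.3) the arrows converge inward. Divergence about -5, curl ≈0 — negative divergence with near-zero curl is a sink.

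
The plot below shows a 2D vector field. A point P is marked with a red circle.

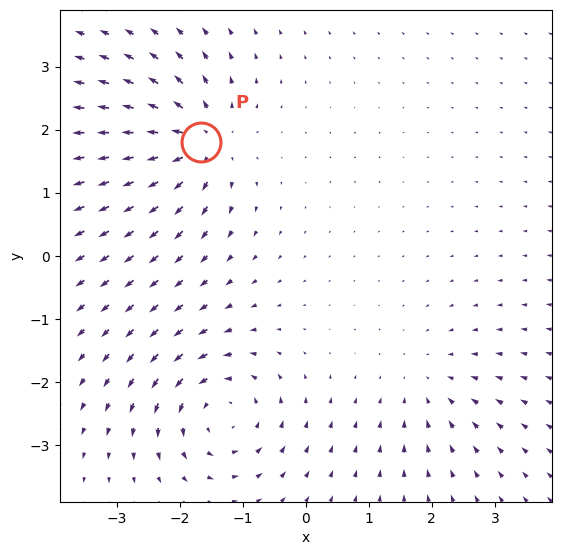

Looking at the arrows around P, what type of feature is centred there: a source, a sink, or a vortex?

source

At P (-1.7, 1.8) the arrows spread outward. Divergence about +6, curl ≈0 — positive divergence with near-zero curl is a source.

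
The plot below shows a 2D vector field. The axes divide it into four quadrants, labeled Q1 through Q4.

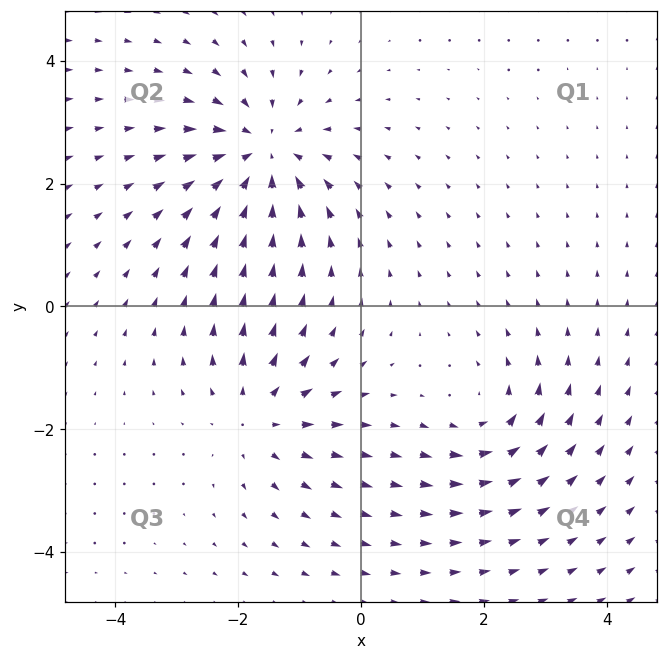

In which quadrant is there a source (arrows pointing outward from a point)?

Q3

The source sits at approximately (-1.7, -1.8), which lies in quadrant Q3. The divergence there is about +3, positive as expected for a source.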